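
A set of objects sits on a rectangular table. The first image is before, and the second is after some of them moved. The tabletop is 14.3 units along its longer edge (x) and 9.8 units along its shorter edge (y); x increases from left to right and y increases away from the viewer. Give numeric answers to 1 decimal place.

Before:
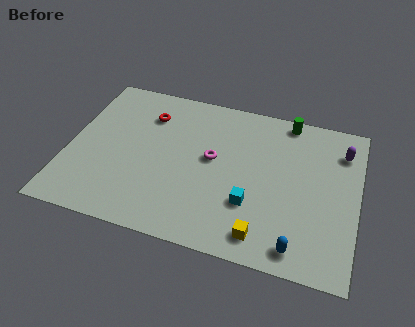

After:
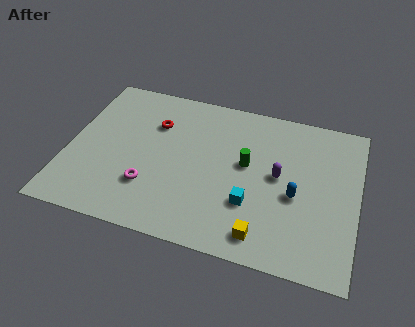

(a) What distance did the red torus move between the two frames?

0.6

The red torus was near (3.7, 7.4) before and (4.1, 6.9) after, so it travelled √(0.4² + 0.5²) ≈ 0.6 units.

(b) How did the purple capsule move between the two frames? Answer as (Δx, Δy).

(-3.0, -2.4)

The purple capsule started near (13.4, 7.6) and ended near (10.4, 5.2).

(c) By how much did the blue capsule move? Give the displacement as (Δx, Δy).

(-0.3, 3.0)

The blue capsule started near (11.6, 1.2) and ended near (11.3, 4.2).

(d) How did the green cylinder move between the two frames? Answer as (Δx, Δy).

(-1.8, -3.4)

The green cylinder started near (10.6, 8.9) and ended near (8.8, 5.5).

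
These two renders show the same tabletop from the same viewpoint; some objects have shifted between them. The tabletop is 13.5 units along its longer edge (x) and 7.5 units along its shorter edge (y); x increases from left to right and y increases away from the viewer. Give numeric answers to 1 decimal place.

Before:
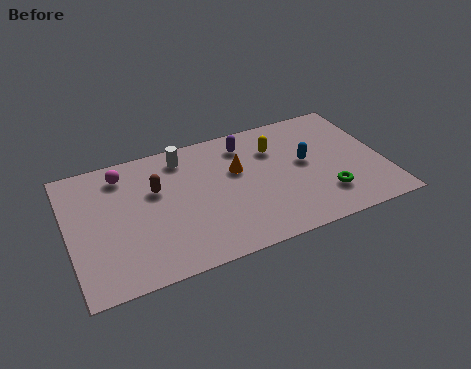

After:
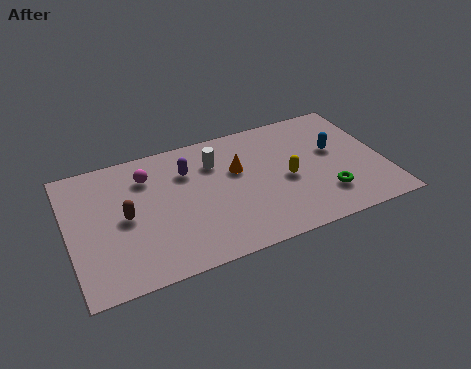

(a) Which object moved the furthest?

the purple capsule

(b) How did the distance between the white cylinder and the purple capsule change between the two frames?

-1.5

Before: roughly 2.7 units apart; after: 1.2. That's 1.5 units closer together.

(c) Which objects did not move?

the orange cone and the green torus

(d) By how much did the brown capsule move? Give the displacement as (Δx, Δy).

(-1.4, -1.1)

The brown capsule was at about (3.8, 4.8) and moved to about (2.4, 3.7).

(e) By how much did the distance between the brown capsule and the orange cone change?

+1.5

The distance was about 3.5 in the first image and 5.0 in the second, so they moved 1.5 units further apart.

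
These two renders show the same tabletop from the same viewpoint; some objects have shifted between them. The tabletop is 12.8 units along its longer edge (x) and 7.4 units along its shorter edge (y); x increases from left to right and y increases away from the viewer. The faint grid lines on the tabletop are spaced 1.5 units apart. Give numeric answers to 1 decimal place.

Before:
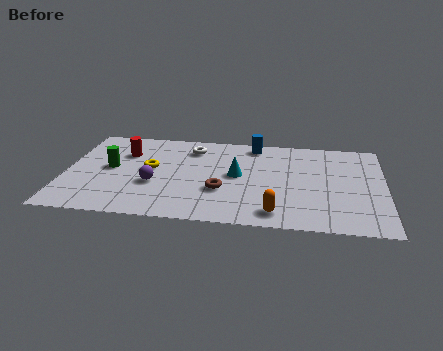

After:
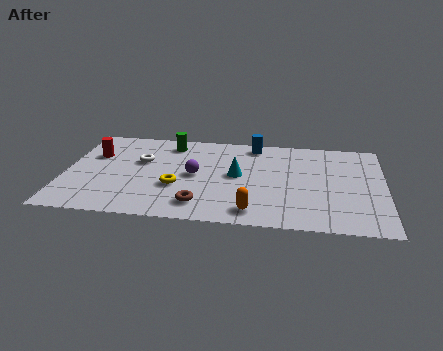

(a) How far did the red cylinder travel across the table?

1.2

From (2.3, 5.2) to (1.1, 4.9), the red cylinder covered √(1.2² + 0.3²) ≈ 1.2 units.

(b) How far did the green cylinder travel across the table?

3.3

From (1.8, 3.9) to (4.1, 6.2), the green cylinder covered √(2.3² + 2.3²) ≈ 3.3 units.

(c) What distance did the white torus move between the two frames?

2.4

The white torus was near (5.0, 5.9) before and (3.0, 4.6) after, so it travelled √(2.0² + 1.3²) ≈ 2.4 units.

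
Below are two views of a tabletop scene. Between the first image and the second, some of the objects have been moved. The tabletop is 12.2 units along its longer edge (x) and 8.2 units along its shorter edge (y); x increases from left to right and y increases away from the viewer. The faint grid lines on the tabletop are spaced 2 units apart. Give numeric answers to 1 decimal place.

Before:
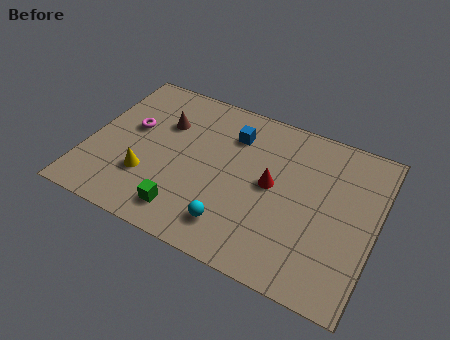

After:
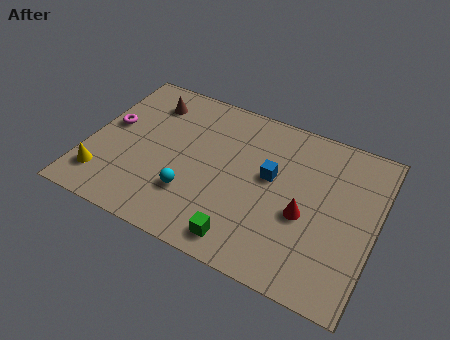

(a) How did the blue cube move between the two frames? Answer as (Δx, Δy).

(1.8, -1.5)

The blue cube was at about (5.9, 6.2) and moved to about (7.7, 4.7).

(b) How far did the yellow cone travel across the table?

2.0

The yellow cone was near (2.7, 2.5) before and (0.9, 1.7) after, so it travelled √(1.8² + 0.8²) ≈ 2.0 units.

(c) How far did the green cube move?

2.5

From (4.5, 1.4) to (7.0, 1.1), the green cube covered √(2.5² + 0.3²) ≈ 2.5 units.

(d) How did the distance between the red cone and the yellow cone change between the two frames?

+3.2

Before: roughly 5.4 units apart; after: 8.6. That's 3.2 units further apart.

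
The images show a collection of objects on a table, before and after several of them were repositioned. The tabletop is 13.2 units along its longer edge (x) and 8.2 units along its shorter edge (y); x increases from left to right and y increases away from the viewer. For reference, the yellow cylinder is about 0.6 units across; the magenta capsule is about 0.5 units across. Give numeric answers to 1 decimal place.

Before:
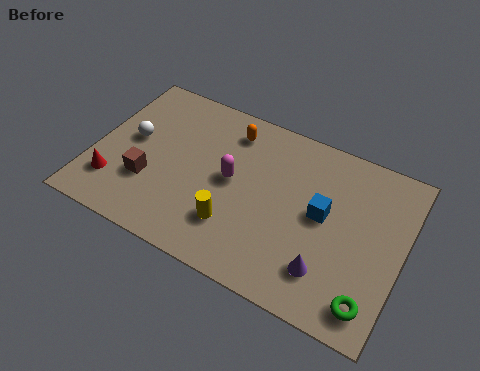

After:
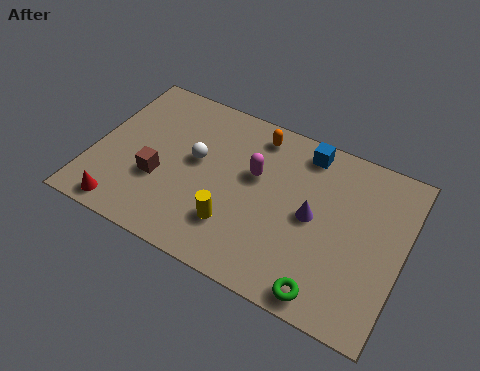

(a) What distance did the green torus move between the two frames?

1.8

The green torus moved from about (12.2, 1.3) to (10.4, 0.9), a distance of √(1.8² + 0.4²) ≈ 1.8.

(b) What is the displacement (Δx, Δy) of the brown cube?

(0.4, 0.3)

The brown cube was at about (2.5, 2.7) and moved to about (2.9, 3.0).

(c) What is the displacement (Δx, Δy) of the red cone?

(0.6, -1.1)

The red cone started near (1.1, 2.0) and ended near (1.7, 0.9).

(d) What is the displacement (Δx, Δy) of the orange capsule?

(1.1, 0.3)

From the two frames, the orange capsule sits at roughly (5.5, 6.7) before and (6.6, 7.0) after.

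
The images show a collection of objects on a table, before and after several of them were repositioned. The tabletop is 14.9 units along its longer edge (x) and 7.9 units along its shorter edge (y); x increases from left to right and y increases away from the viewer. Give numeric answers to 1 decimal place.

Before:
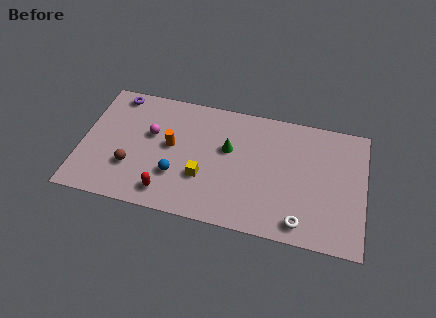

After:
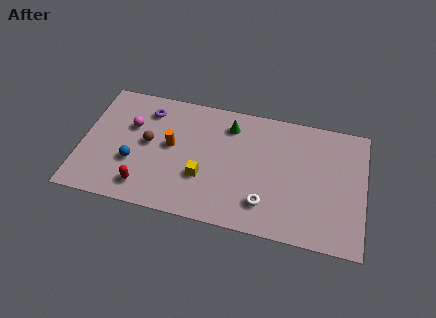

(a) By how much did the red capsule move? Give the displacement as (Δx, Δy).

(-1.2, 0.1)

The red capsule started near (4.7, 1.3) and ended near (3.5, 1.4).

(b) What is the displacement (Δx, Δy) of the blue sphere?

(-2.3, 0.3)

The blue sphere was at about (5.1, 2.5) and moved to about (2.8, 2.8).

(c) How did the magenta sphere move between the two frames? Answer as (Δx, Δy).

(-1.1, 0.3)

The magenta sphere started near (3.6, 4.8) and ended near (2.5, 5.1).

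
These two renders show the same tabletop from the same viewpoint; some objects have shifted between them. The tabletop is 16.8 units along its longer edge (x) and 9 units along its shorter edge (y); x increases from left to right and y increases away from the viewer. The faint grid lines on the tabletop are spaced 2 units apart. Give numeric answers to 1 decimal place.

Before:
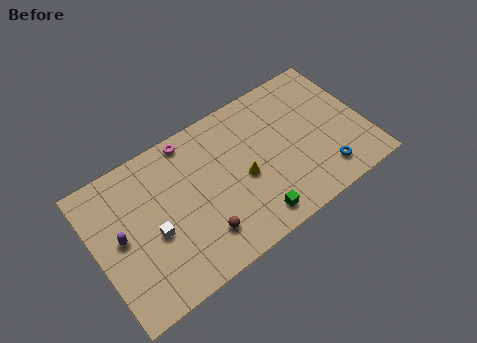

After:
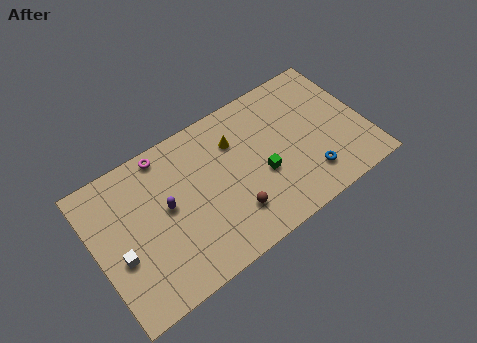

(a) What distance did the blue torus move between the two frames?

0.9

From (13.8, 1.7) to (12.9, 2.0), the blue torus covered √(0.9² + 0.3²) ≈ 0.9 units.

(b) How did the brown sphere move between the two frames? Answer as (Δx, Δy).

(2.0, 0.2)

The brown sphere started near (6.1, 2.1) and ended near (8.1, 2.3).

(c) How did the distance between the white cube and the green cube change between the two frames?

+2.6

They were about 6.3 units apart before and 8.9 after — 2.6 units further apart.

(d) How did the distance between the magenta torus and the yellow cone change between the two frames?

-0.4

The distance was about 4.9 in the first image and 4.5 in the second, so they moved 0.4 units closer together.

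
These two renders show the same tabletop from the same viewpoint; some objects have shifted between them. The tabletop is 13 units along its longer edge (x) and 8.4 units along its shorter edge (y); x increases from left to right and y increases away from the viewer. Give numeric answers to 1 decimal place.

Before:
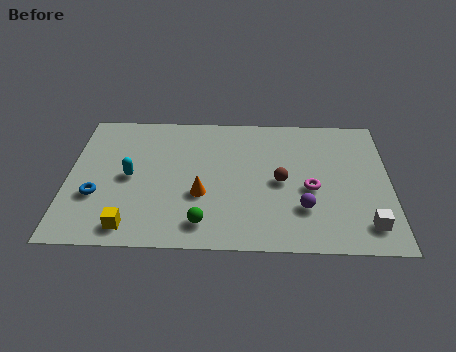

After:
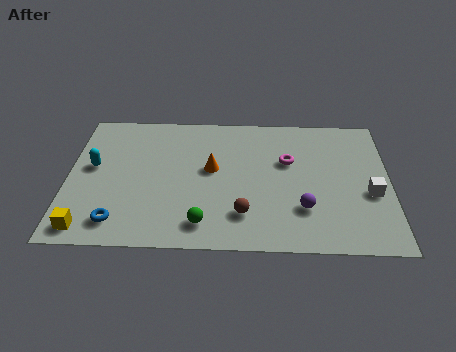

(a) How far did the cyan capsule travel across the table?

1.6

From (2.5, 4.1) to (1.0, 4.7), the cyan capsule covered √(1.5² + 0.6²) ≈ 1.6 units.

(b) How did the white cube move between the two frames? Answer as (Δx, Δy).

(0.2, 1.9)

From the two frames, the white cube sits at roughly (12.0, 1.5) before and (12.2, 3.4) after.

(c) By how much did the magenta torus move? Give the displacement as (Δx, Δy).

(-0.9, 1.7)

The magenta torus started near (9.8, 3.6) and ended near (8.9, 5.3).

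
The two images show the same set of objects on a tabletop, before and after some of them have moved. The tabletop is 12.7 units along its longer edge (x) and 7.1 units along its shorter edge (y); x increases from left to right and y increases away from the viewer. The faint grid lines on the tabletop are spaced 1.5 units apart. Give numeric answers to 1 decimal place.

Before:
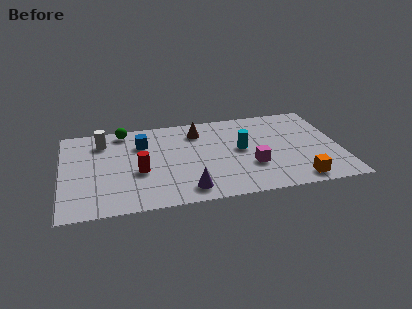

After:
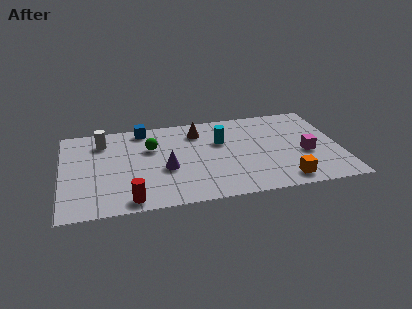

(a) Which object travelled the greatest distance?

the magenta cube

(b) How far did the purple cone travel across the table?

2.0

From (5.6, 1.1) to (4.7, 2.9), the purple cone covered √(0.9² + 1.8²) ≈ 2.0 units.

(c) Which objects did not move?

the white cylinder and the brown cone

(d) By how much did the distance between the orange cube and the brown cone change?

-0.5

The distance was about 6.4 in the first image and 5.9 in the second, so they moved 0.5 units closer together.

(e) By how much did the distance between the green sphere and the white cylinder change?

+1.2

The distance was about 1.2 in the first image and 2.4 in the second, so they moved 1.2 units further apart.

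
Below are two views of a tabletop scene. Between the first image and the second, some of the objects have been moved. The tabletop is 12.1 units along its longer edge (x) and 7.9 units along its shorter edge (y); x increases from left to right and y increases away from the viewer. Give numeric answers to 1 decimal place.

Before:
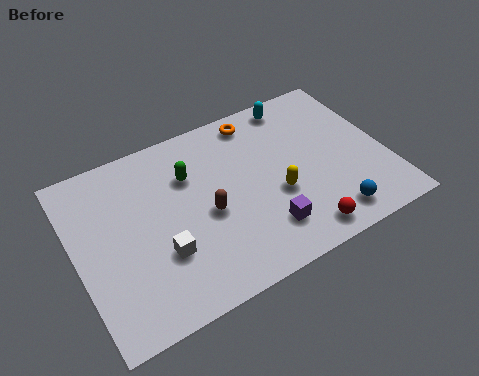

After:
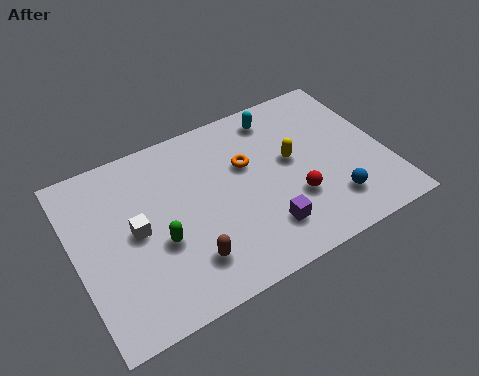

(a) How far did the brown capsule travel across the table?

2.0

From (5.0, 3.5) to (4.0, 1.8), the brown capsule covered √(1.0² + 1.7²) ≈ 2.0 units.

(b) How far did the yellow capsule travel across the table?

1.5

The yellow capsule was near (7.7, 3.1) before and (8.5, 4.4) after, so it travelled √(0.8² + 1.3²) ≈ 1.5 units.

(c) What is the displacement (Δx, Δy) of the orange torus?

(-0.7, -1.9)

From the two frames, the orange torus sits at roughly (7.5, 6.9) before and (6.8, 5.0) after.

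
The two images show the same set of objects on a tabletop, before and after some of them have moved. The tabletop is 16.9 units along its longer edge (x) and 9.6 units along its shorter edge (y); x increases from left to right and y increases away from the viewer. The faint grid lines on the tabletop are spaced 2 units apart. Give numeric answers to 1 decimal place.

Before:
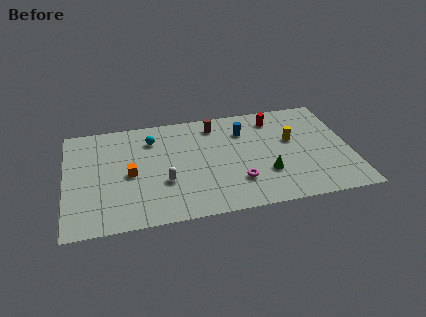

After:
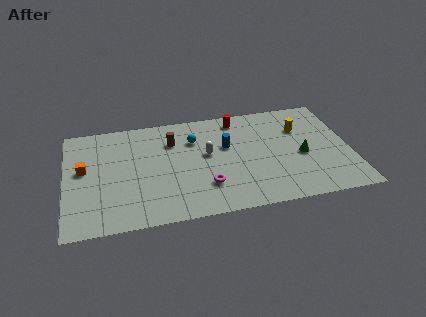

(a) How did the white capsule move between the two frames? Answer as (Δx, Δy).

(2.6, 2.0)

The white capsule was at about (5.8, 3.4) and moved to about (8.4, 5.4).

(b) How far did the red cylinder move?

2.2

From (12.6, 7.9) to (10.4, 8.3), the red cylinder covered √(2.2² + 0.4²) ≈ 2.2 units.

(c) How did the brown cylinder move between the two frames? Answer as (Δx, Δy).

(-2.6, -1.0)

From the two frames, the brown cylinder sits at roughly (9.0, 8.0) before and (6.4, 7.0) after.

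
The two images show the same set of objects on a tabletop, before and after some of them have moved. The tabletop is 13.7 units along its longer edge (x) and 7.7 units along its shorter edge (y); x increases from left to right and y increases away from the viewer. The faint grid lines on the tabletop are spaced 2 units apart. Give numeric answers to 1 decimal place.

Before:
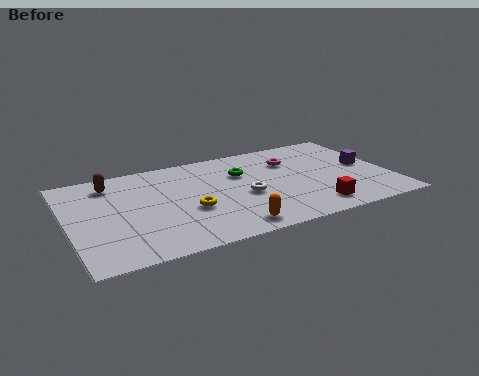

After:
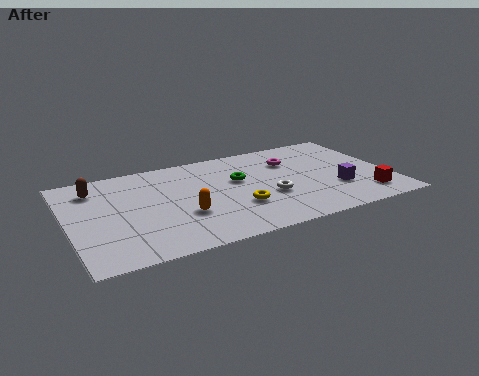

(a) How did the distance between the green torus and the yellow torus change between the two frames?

-1.1

They were about 3.3 units apart before and 2.2 after — 1.1 units closer together.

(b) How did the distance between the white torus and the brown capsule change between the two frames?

+1.6

They were about 6.2 units apart before and 7.8 after — 1.6 units further apart.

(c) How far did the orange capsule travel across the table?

2.5

The orange capsule was near (6.5, 1.0) before and (4.7, 2.7) after, so it travelled √(1.8² + 1.7²) ≈ 2.5 units.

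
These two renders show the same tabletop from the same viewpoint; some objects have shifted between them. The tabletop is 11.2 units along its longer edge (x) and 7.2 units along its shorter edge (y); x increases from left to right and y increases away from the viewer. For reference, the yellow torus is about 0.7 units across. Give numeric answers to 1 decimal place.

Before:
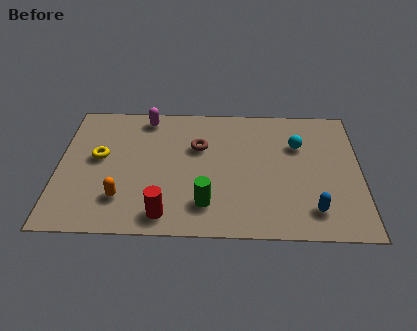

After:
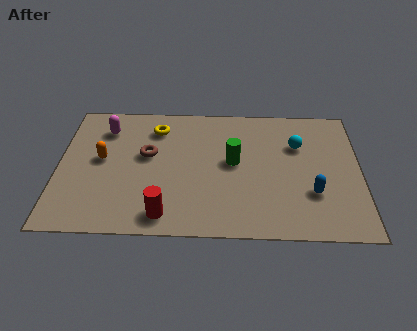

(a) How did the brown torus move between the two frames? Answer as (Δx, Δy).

(-1.9, -0.5)

The brown torus started near (5.2, 4.7) and ended near (3.3, 4.2).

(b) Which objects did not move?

the red cylinder and the cyan sphere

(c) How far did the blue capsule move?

0.9

The blue capsule was near (9.4, 1.4) before and (9.4, 2.3) after, so it travelled √(0.0² + 0.9²) ≈ 0.9 units.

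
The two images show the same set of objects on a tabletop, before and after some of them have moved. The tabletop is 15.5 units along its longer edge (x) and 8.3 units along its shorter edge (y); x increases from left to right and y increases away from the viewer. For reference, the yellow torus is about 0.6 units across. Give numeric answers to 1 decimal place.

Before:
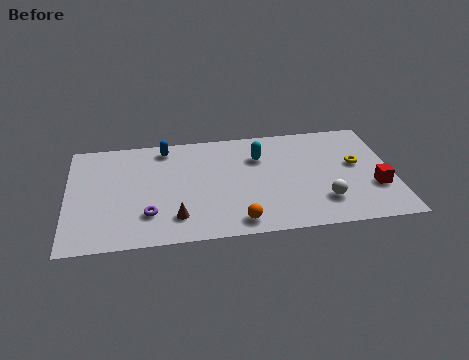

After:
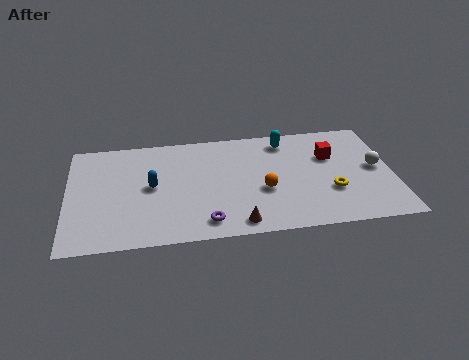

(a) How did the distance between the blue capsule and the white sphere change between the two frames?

+1.7

Before: roughly 9.0 units apart; after: 10.7. That's 1.7 units further apart.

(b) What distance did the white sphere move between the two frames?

3.4

The white sphere moved from about (12.1, 2.1) to (14.7, 4.3), a distance of √(2.6² + 2.2²) ≈ 3.4.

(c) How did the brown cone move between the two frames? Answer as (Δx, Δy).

(2.9, -0.8)

The brown cone started near (5.1, 1.8) and ended near (8.0, 1.0).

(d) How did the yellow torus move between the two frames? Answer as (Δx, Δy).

(-1.3, -1.9)

From the two frames, the yellow torus sits at roughly (13.8, 4.7) before and (12.5, 2.8) after.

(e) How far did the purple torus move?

2.8

The purple torus was near (3.8, 2.2) before and (6.5, 1.3) after, so it travelled √(2.7² + 0.9²) ≈ 2.8 units.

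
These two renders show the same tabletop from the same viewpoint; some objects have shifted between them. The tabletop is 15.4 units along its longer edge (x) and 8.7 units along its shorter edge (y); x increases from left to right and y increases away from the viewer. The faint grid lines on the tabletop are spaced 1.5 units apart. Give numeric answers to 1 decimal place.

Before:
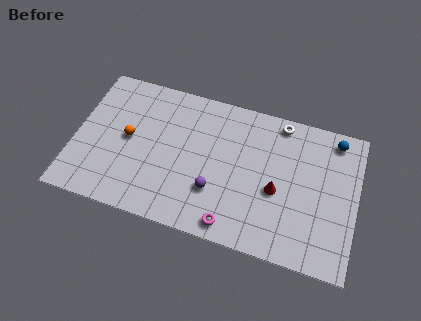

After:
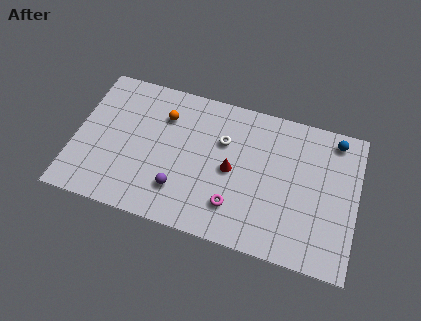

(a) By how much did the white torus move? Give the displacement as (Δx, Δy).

(-3.0, -2.0)

The white torus was at about (11.0, 7.8) and moved to about (8.0, 5.8).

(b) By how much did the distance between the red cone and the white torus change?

-2.4

Before: roughly 4.1 units apart; after: 1.7. That's 2.4 units closer together.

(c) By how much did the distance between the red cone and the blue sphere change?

+1.5

They were about 4.9 units apart before and 6.4 after — 1.5 units further apart.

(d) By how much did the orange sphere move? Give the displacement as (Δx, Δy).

(1.8, 1.9)

The orange sphere started near (2.9, 4.5) and ended near (4.7, 6.4).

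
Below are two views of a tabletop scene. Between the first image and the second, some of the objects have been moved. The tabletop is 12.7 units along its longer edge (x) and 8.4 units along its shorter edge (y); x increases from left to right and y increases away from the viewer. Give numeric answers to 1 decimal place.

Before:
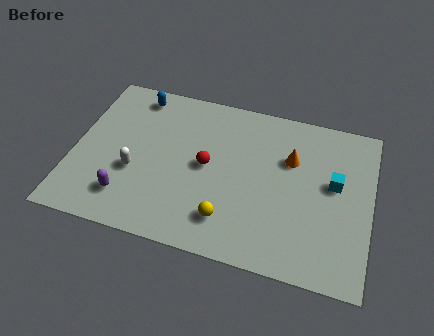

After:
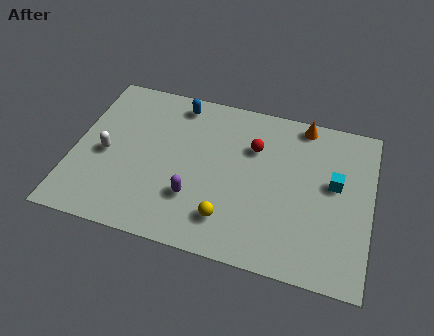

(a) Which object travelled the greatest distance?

the purple capsule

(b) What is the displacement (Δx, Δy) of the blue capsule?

(1.8, 0.0)

The blue capsule was at about (2.4, 7.3) and moved to about (4.2, 7.3).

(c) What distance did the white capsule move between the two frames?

1.4

The white capsule moved from about (2.7, 3.2) to (1.4, 3.8), a distance of √(1.3² + 0.6²) ≈ 1.4.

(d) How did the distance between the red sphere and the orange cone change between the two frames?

-1.0

The distance was about 3.7 in the first image and 2.7 in the second, so they moved 1.0 units closer together.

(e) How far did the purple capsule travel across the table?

2.9

From (2.5, 1.8) to (5.3, 2.5), the purple capsule covered √(2.8² + 0.7²) ≈ 2.9 units.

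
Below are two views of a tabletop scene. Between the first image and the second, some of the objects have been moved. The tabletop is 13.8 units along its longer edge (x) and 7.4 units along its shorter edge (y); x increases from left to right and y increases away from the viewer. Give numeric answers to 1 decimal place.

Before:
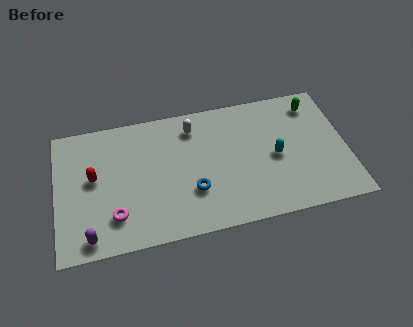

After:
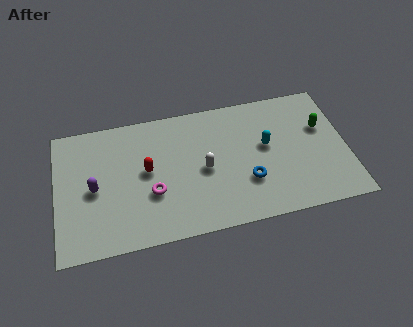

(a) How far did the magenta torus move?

2.0

The magenta torus was near (2.7, 1.8) before and (4.5, 2.7) after, so it travelled √(1.8² + 0.9²) ≈ 2.0 units.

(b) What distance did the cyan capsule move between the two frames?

0.8

The cyan capsule moved from about (10.4, 3.5) to (10.0, 4.2), a distance of √(0.4² + 0.7²) ≈ 0.8.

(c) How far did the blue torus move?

2.6

The blue torus was near (6.4, 2.4) before and (9.0, 2.4) after, so it travelled √(2.6² + 0.0²) ≈ 2.6 units.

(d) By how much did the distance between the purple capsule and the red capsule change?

-0.7

Before: roughly 3.2 units apart; after: 2.5. That's 0.7 units closer together.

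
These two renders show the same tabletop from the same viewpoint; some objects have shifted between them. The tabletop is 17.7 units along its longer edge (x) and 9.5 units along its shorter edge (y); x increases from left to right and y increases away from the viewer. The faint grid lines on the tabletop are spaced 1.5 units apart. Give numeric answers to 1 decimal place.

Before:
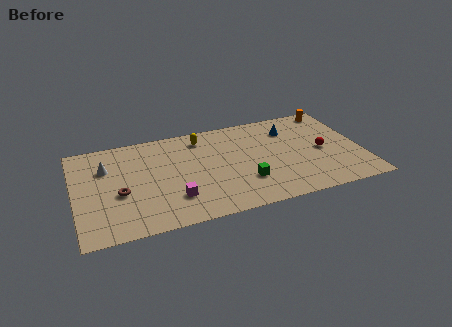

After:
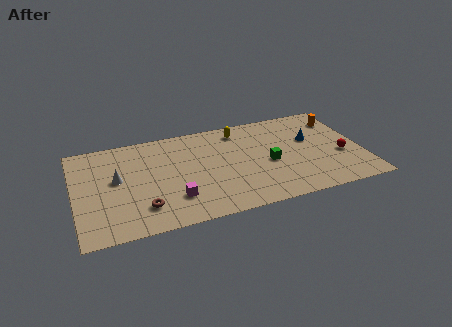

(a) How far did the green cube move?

2.1

From (10.3, 2.8) to (11.9, 4.2), the green cube covered √(1.6² + 1.4²) ≈ 2.1 units.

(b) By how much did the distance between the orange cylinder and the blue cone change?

-0.6

They were about 3.2 units apart before and 2.6 after — 0.6 units closer together.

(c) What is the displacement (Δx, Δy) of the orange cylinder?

(0.3, -1.1)

The orange cylinder started near (16.4, 8.5) and ended near (16.7, 7.4).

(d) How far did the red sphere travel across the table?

1.4

From (15.3, 4.5) to (16.4, 3.7), the red sphere covered √(1.1² + 0.8²) ≈ 1.4 units.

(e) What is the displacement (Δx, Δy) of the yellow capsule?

(2.4, 0.1)

The yellow capsule started near (8.0, 7.9) and ended near (10.4, 8.0).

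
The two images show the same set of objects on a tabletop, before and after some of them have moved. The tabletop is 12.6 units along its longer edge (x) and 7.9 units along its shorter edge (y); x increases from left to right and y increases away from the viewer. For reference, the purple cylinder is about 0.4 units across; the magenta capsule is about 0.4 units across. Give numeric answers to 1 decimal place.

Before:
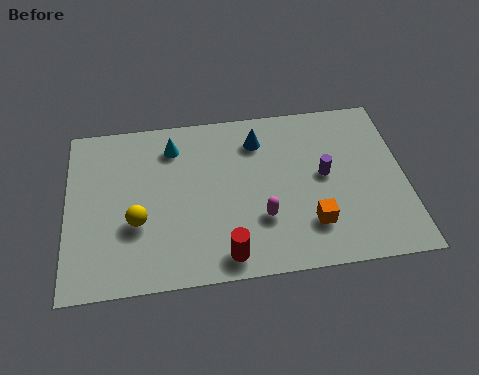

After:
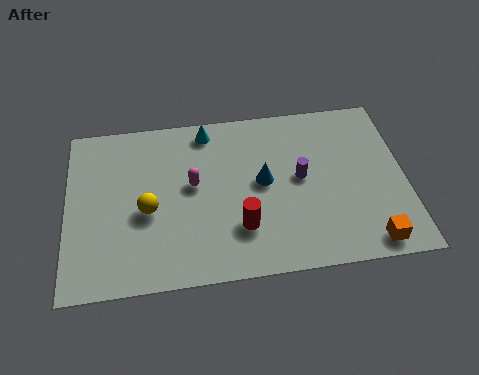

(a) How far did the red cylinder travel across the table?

1.3

The red cylinder was near (5.8, 1.0) before and (6.4, 2.2) after, so it travelled √(0.6² + 1.2²) ≈ 1.3 units.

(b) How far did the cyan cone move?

1.4

From (4.0, 6.3) to (5.3, 6.9), the cyan cone covered √(1.3² + 0.6²) ≈ 1.4 units.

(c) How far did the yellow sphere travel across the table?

0.6

The yellow sphere was near (2.6, 2.9) before and (3.0, 3.4) after, so it travelled √(0.4² + 0.5²) ≈ 0.6 units.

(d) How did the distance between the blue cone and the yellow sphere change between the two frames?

-1.3

They were about 5.7 units apart before and 4.4 after — 1.3 units closer together.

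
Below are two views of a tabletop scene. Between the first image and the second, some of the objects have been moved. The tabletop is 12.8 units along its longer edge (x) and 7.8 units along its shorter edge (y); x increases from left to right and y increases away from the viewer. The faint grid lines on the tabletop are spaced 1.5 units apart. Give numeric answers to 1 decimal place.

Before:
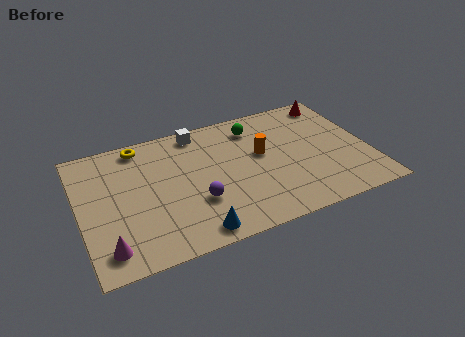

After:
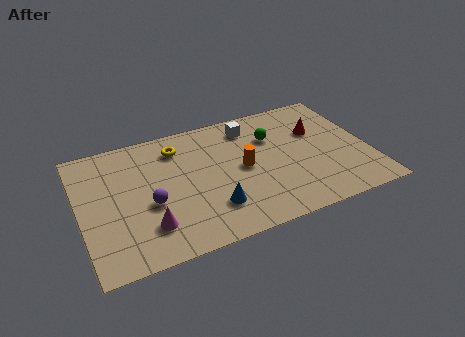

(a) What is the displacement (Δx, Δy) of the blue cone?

(0.9, 1.1)

From the two frames, the blue cone sits at roughly (4.7, 0.9) before and (5.6, 2.0) after.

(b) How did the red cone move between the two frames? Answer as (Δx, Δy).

(-1.0, -1.7)

From the two frames, the red cone sits at roughly (11.7, 6.8) before and (10.7, 5.1) after.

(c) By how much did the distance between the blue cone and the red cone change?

-3.2

Before: roughly 9.2 units apart; after: 6.0. That's 3.2 units closer together.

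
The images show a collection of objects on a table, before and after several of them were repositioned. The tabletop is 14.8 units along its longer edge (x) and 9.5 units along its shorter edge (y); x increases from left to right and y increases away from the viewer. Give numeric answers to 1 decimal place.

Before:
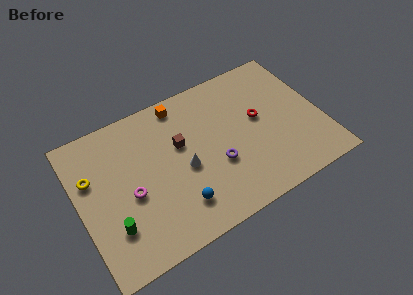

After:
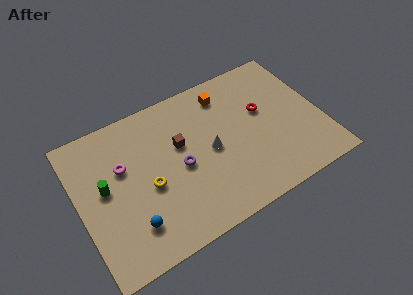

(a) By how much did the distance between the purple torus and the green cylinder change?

-2.0

Before: roughly 6.6 units apart; after: 4.6. That's 2.0 units closer together.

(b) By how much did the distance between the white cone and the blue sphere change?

+3.5

They were about 2.2 units apart before and 5.7 after — 3.5 units further apart.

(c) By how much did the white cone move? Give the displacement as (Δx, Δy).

(1.7, 0.4)

The white cone started near (6.3, 4.2) and ended near (8.0, 4.6).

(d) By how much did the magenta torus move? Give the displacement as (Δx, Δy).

(-0.2, 1.9)

The magenta torus started near (3.0, 4.1) and ended near (2.8, 6.0).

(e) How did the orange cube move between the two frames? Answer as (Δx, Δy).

(2.7, -0.6)

From the two frames, the orange cube sits at roughly (6.7, 8.4) before and (9.4, 7.8) after.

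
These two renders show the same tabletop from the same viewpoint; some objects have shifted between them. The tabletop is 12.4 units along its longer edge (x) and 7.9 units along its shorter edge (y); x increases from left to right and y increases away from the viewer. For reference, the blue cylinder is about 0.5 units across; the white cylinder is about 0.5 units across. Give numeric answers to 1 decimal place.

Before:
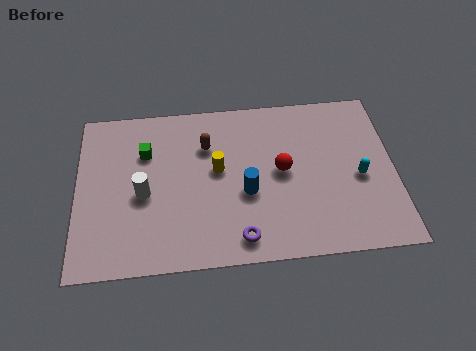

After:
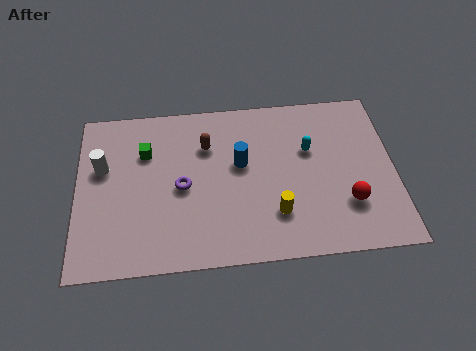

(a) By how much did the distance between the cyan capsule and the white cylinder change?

-0.3

Before: roughly 8.4 units apart; after: 8.1. That's 0.3 units closer together.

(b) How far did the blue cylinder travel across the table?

1.4

From (6.6, 3.2) to (6.4, 4.6), the blue cylinder covered √(0.2² + 1.4²) ≈ 1.4 units.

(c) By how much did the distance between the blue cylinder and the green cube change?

-0.7

They were about 4.5 units apart before and 3.8 after — 0.7 units closer together.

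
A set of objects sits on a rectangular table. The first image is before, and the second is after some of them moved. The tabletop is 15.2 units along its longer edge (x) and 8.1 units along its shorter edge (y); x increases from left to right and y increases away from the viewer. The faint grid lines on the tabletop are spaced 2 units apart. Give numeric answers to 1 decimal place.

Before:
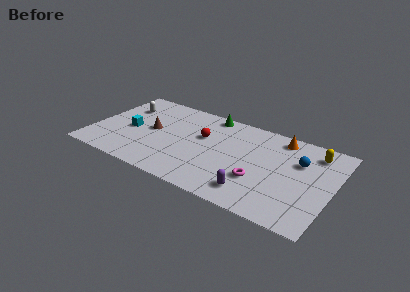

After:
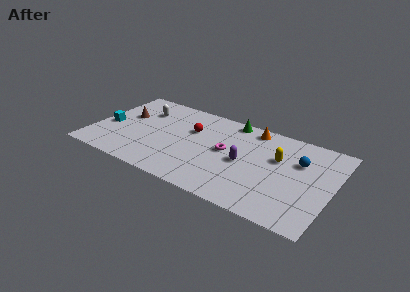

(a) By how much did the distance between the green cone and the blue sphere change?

-1.3

The distance was about 6.3 in the first image and 5.0 in the second, so they moved 1.3 units closer together.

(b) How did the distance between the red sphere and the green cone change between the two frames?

+0.7

The distance was about 2.3 in the first image and 3.0 in the second, so they moved 0.7 units further apart.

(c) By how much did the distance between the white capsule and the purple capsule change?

-2.8

They were about 10.0 units apart before and 7.2 after — 2.8 units closer together.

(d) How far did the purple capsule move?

2.5

The purple capsule was near (10.6, 1.5) before and (9.7, 3.8) after, so it travelled √(0.9² + 2.3²) ≈ 2.5 units.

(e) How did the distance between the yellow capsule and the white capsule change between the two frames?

-3.3

Before: roughly 12.2 units apart; after: 8.9. That's 3.3 units closer together.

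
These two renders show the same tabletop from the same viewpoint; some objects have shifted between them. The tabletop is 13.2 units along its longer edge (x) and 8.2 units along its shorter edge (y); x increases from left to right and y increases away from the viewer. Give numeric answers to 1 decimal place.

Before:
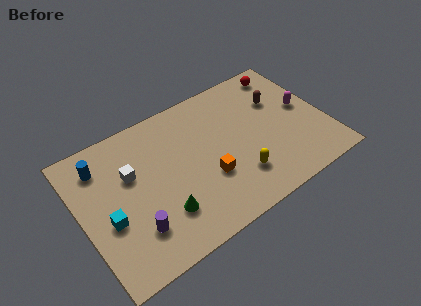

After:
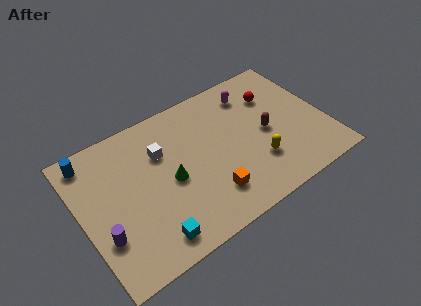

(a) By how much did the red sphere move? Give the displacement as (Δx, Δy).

(-0.9, -1.2)

The red sphere started near (11.7, 7.1) and ended near (10.8, 5.9).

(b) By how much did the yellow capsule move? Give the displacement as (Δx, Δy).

(1.1, 0.3)

The yellow capsule was at about (8.1, 2.1) and moved to about (9.2, 2.4).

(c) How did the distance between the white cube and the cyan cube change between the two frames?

+2.2

They were about 2.4 units apart before and 4.6 after — 2.2 units further apart.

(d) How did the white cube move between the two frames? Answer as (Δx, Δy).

(1.7, 0.4)

From the two frames, the white cube sits at roughly (2.8, 5.2) before and (4.5, 5.6) after.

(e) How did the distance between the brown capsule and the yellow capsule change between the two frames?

-2.8

They were about 4.5 units apart before and 1.7 after — 2.8 units closer together.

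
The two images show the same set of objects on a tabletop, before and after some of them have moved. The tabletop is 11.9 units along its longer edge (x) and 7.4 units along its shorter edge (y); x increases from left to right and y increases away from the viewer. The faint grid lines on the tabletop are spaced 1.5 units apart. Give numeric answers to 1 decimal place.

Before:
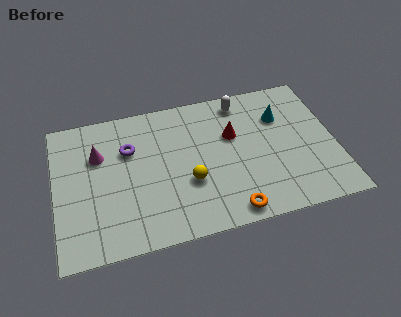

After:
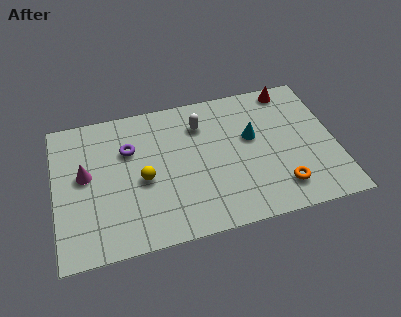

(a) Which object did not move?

the purple torus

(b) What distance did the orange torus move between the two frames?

2.3

The orange torus was near (7.2, 0.8) before and (9.4, 1.5) after, so it travelled √(2.2² + 0.7²) ≈ 2.3 units.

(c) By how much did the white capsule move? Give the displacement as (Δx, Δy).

(-1.8, -0.8)

The white capsule was at about (8.1, 6.4) and moved to about (6.3, 5.6).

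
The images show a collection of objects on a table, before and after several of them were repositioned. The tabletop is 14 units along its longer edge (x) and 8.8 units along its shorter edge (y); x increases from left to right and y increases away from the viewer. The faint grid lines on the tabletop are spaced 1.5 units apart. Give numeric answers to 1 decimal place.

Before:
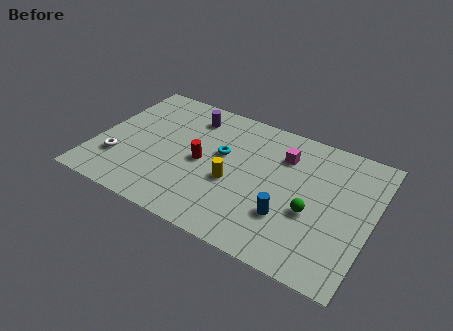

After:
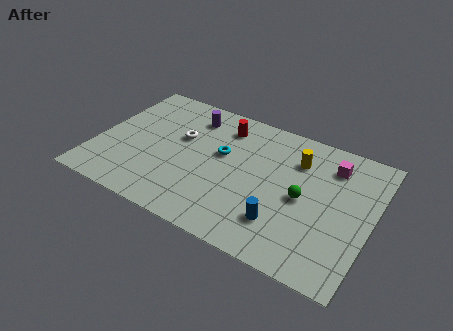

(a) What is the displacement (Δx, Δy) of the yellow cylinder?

(2.9, 2.9)

The yellow cylinder was at about (7.1, 3.6) and moved to about (10.0, 6.5).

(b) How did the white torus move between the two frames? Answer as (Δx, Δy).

(2.8, 2.9)

The white torus was at about (1.3, 2.5) and moved to about (4.1, 5.4).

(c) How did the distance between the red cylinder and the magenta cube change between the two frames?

+1.1

They were about 4.5 units apart before and 5.6 after — 1.1 units further apart.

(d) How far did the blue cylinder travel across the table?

0.5

The blue cylinder was near (10.0, 2.7) before and (9.8, 2.2) after, so it travelled √(0.2² + 0.5²) ≈ 0.5 units.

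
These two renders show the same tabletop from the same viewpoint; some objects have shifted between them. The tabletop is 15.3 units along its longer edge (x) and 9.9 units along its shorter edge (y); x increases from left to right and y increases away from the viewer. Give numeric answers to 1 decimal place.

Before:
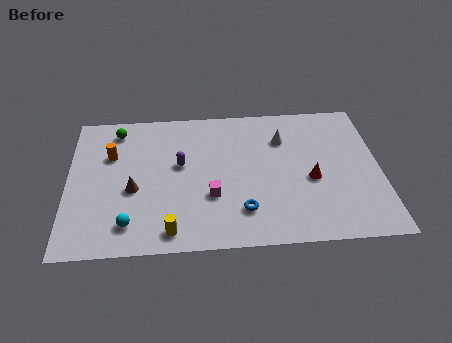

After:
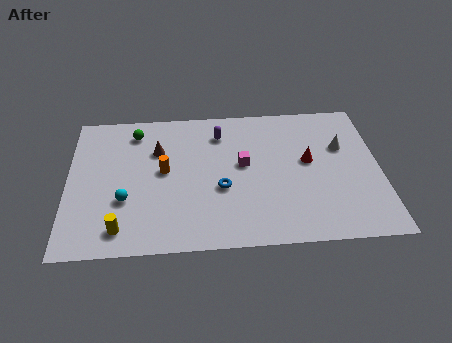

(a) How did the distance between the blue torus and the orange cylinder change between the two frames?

-4.6

Before: roughly 7.7 units apart; after: 3.1. That's 4.6 units closer together.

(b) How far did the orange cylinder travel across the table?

2.9

The orange cylinder was near (2.1, 6.6) before and (4.7, 5.3) after, so it travelled √(2.6² + 1.3²) ≈ 2.9 units.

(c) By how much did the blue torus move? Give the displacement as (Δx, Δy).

(-1.0, 1.6)

The blue torus was at about (8.5, 2.3) and moved to about (7.5, 3.9).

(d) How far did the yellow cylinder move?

2.4

The yellow cylinder was near (5.0, 1.2) before and (2.6, 1.5) after, so it travelled √(2.4² + 0.3²) ≈ 2.4 units.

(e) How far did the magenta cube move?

2.6

The magenta cube was near (7.0, 3.4) before and (8.6, 5.5) after, so it travelled √(1.6² + 2.1²) ≈ 2.6 units.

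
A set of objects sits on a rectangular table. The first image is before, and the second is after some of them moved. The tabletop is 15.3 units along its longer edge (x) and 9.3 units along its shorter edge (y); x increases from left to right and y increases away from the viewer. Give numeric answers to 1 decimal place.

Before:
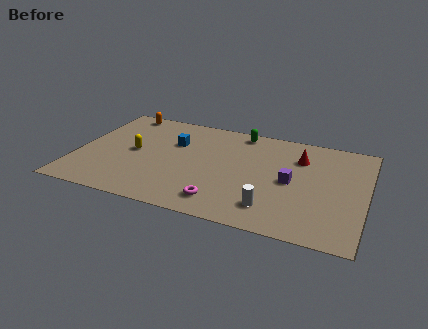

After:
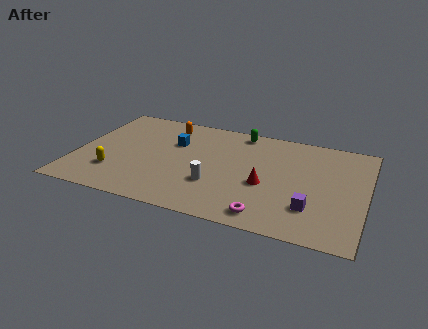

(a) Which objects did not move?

the green capsule and the blue cube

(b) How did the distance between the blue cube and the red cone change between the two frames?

-1.1

They were about 6.7 units apart before and 5.6 after — 1.1 units closer together.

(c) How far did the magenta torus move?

2.4

From (8.0, 1.6) to (10.4, 1.2), the magenta torus covered √(2.4² + 0.4²) ≈ 2.4 units.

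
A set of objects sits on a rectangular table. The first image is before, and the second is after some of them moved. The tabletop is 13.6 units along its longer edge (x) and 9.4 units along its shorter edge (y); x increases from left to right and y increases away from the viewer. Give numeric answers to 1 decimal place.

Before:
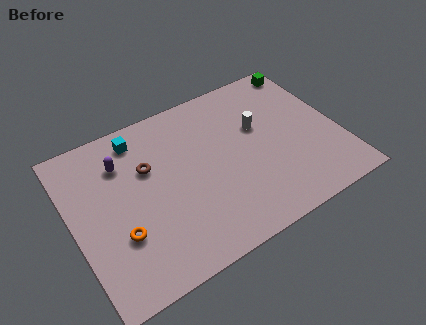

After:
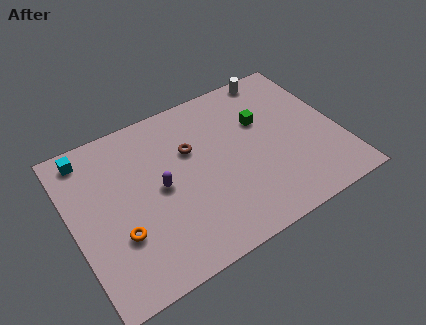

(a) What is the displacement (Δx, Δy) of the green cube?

(-2.8, -2.3)

The green cube started near (12.7, 8.4) and ended near (9.9, 6.1).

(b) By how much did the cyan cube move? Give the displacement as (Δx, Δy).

(-2.6, 0.2)

From the two frames, the cyan cube sits at roughly (3.8, 8.0) before and (1.2, 8.2) after.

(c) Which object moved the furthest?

the green cube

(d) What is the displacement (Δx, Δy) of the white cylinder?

(1.4, 2.8)

The white cylinder started near (9.7, 5.8) and ended near (11.1, 8.6).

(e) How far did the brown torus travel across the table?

2.2

From (4.0, 6.1) to (6.2, 6.1), the brown torus covered √(2.2² + 0.0²) ≈ 2.2 units.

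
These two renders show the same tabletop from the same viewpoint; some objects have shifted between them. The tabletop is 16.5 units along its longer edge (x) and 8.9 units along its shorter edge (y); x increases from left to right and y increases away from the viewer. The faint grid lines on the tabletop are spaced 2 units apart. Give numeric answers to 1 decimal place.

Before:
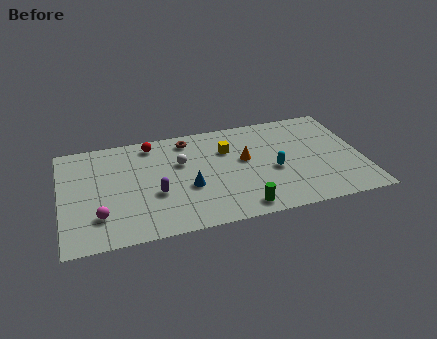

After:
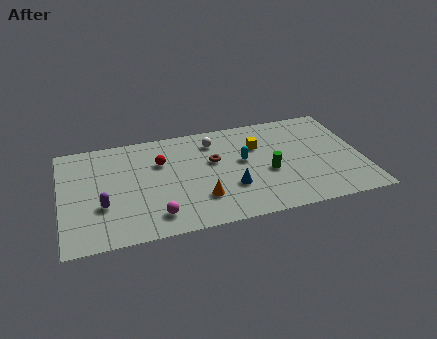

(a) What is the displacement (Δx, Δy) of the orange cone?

(-2.6, -2.7)

From the two frames, the orange cone sits at roughly (10.1, 5.1) before and (7.5, 2.4) after.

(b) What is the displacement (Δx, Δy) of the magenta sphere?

(3.0, -0.7)

The magenta sphere was at about (2.0, 2.3) and moved to about (5.0, 1.6).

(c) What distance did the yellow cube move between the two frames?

1.7

From (9.2, 6.2) to (10.9, 6.1), the yellow cube covered √(1.7² + 0.1²) ≈ 1.7 units.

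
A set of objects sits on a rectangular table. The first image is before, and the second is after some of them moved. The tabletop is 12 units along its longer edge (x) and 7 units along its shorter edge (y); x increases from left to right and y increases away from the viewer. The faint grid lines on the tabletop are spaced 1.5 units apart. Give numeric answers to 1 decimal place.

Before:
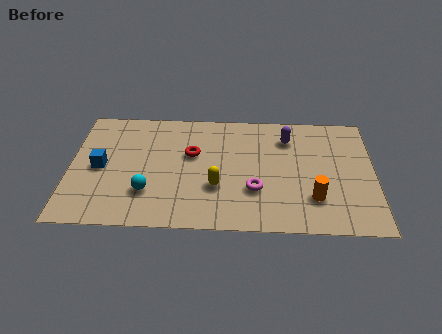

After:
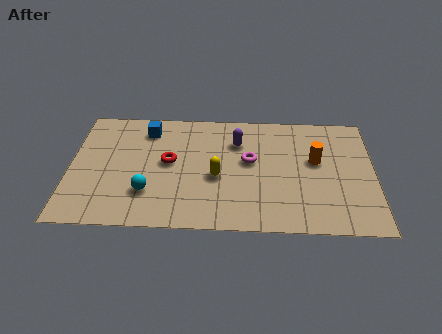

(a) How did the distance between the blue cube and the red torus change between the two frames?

-1.6

They were about 3.7 units apart before and 2.1 after — 1.6 units closer together.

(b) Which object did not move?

the cyan sphere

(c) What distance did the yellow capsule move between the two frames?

0.6

The yellow capsule moved from about (5.8, 2.4) to (5.8, 3.0), a distance of √(0.0² + 0.6²) ≈ 0.6.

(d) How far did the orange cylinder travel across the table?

2.2

From (9.6, 1.9) to (9.7, 4.1), the orange cylinder covered √(0.1² + 2.2²) ≈ 2.2 units.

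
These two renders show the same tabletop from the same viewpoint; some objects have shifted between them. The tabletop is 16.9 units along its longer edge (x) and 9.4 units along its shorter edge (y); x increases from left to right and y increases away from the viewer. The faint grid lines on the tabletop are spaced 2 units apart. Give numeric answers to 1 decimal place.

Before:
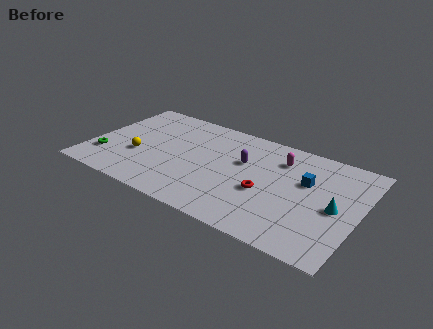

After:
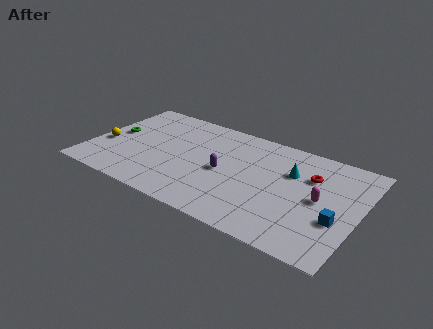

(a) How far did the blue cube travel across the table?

3.3

The blue cube was near (13.5, 5.9) before and (15.7, 3.4) after, so it travelled √(2.2² + 2.5²) ≈ 3.3 units.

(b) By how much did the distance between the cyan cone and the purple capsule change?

-1.8

Before: roughly 6.2 units apart; after: 4.4. That's 1.8 units closer together.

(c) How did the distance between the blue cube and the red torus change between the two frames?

+0.6

They were about 3.1 units apart before and 3.7 after — 0.6 units further apart.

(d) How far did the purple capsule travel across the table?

1.8

From (9.5, 5.9) to (8.5, 4.4), the purple capsule covered √(1.0² + 1.5²) ≈ 1.8 units.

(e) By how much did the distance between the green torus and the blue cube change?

+1.6

The distance was about 12.9 in the first image and 14.5 in the second, so they moved 1.6 units further apart.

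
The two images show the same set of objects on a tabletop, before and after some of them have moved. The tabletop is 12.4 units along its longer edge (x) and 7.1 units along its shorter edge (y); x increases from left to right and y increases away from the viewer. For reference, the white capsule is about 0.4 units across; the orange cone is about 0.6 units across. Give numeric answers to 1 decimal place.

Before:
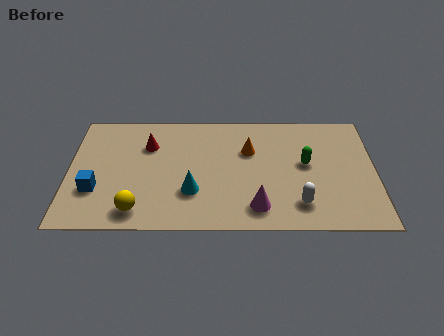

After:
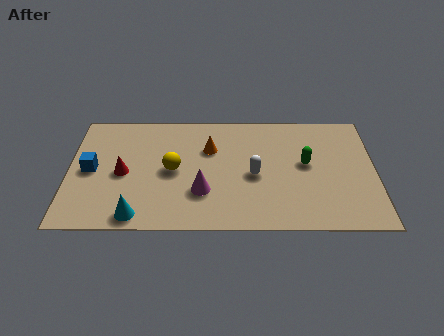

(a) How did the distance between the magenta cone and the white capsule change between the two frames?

+0.6

Before: roughly 1.7 units apart; after: 2.3. That's 0.6 units further apart.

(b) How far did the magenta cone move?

2.4

The magenta cone was near (7.6, 1.3) before and (5.4, 2.2) after, so it travelled √(2.2² + 0.9²) ≈ 2.4 units.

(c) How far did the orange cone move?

1.6

The orange cone was near (7.3, 4.7) before and (5.7, 4.8) after, so it travelled √(1.6² + 0.1²) ≈ 1.6 units.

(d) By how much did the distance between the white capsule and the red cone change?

-1.7

Before: roughly 7.0 units apart; after: 5.3. That's 1.7 units closer together.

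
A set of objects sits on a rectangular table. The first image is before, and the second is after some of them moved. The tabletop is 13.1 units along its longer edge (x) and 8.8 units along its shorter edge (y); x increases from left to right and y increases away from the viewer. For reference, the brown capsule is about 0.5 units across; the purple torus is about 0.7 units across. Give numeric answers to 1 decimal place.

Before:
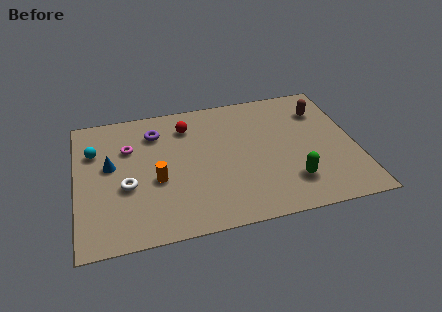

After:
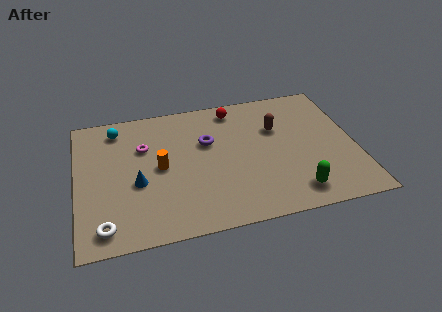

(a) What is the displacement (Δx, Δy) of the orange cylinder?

(0.2, 0.8)

The orange cylinder was at about (3.7, 3.6) and moved to about (3.9, 4.4).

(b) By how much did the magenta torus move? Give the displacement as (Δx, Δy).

(0.7, -0.1)

From the two frames, the magenta torus sits at roughly (2.5, 6.0) before and (3.2, 5.9) after.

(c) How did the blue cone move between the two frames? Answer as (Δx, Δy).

(1.2, -1.4)

From the two frames, the blue cone sits at roughly (1.6, 5.0) before and (2.8, 3.6) after.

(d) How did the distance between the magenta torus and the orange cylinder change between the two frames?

-1.0

The distance was about 2.7 in the first image and 1.7 in the second, so they moved 1.0 units closer together.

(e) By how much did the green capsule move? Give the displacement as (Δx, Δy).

(0.1, -0.7)

The green capsule was at about (9.9, 2.1) and moved to about (10.0, 1.4).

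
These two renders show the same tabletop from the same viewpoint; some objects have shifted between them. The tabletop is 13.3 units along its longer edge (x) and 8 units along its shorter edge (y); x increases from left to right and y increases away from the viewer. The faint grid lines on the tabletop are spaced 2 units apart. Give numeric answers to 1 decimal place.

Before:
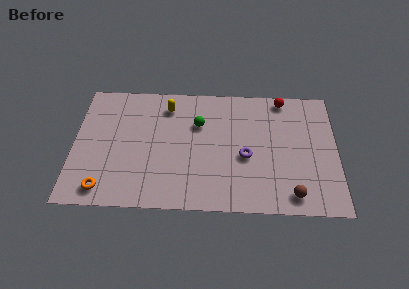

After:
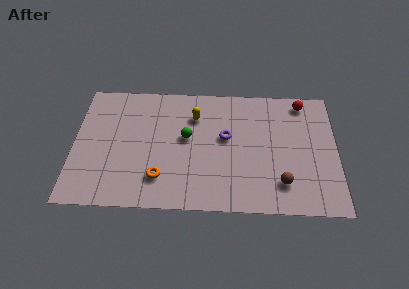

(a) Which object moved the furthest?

the orange torus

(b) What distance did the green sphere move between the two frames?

1.1

The green sphere moved from about (6.3, 5.4) to (5.7, 4.5), a distance of √(0.6² + 0.9²) ≈ 1.1.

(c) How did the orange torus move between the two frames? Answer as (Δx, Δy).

(2.8, 0.8)

The orange torus was at about (1.6, 1.1) and moved to about (4.4, 1.9).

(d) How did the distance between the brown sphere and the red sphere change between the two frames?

-0.8

Before: roughly 6.1 units apart; after: 5.3. That's 0.8 units closer together.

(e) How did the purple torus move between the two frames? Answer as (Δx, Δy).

(-1.0, 1.2)

The purple torus started near (8.7, 3.4) and ended near (7.7, 4.6).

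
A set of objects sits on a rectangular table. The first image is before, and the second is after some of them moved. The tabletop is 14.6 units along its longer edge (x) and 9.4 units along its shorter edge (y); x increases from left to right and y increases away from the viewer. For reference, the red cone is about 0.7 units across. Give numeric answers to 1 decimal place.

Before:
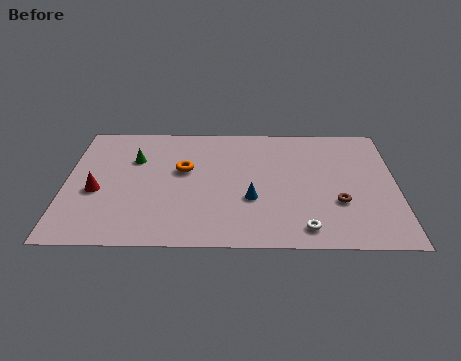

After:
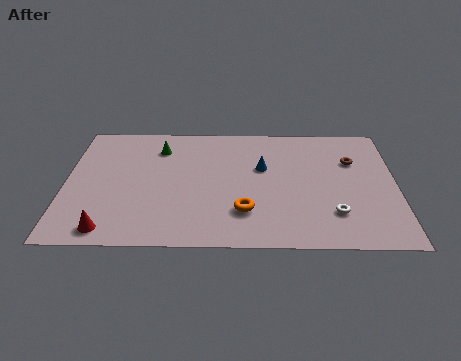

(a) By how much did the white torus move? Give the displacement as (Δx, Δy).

(1.3, 1.1)

The white torus was at about (10.5, 1.3) and moved to about (11.8, 2.4).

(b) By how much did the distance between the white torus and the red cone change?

+0.4

Before: roughly 9.5 units apart; after: 9.9. That's 0.4 units further apart.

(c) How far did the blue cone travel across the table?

2.5

The blue cone was near (8.2, 3.4) before and (8.7, 5.8) after, so it travelled √(0.5² + 2.4²) ≈ 2.5 units.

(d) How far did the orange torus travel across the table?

4.1

From (5.2, 5.6) to (7.9, 2.5), the orange torus covered √(2.7² + 3.1²) ≈ 4.1 units.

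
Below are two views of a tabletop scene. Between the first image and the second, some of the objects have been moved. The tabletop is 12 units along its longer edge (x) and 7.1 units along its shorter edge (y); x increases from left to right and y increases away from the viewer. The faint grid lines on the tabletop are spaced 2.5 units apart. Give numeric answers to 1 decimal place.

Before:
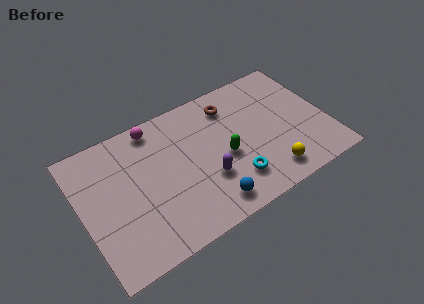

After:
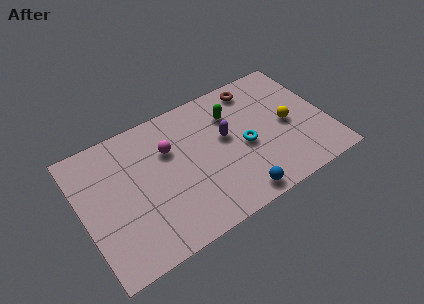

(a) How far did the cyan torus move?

1.7

From (7.1, 1.7) to (7.9, 3.2), the cyan torus covered √(0.8² + 1.5²) ≈ 1.7 units.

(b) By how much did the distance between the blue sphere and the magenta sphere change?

-0.7

They were about 5.5 units apart before and 4.8 after — 0.7 units closer together.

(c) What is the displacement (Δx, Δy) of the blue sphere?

(1.3, -0.3)

The blue sphere was at about (5.8, 1.1) and moved to about (7.1, 0.8).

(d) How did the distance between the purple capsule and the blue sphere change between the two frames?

+2.0

The distance was about 1.3 in the first image and 3.3 in the second, so they moved 2.0 units further apart.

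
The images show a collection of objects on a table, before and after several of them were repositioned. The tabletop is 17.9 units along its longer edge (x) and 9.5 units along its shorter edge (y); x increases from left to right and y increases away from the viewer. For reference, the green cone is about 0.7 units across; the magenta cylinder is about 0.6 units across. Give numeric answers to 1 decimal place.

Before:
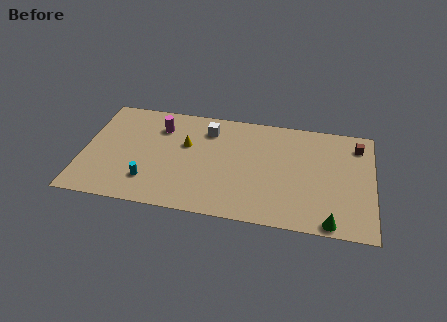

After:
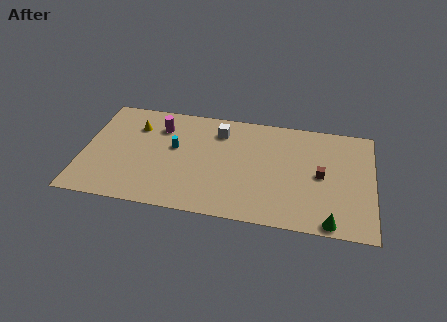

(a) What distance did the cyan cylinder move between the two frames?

3.5

The cyan cylinder moved from about (4.2, 2.3) to (5.6, 5.5), a distance of √(1.4² + 3.2²) ≈ 3.5.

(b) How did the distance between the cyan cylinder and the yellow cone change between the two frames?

-1.3

Before: roughly 4.2 units apart; after: 2.9. That's 1.3 units closer together.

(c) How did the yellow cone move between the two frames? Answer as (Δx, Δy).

(-3.2, 1.1)

From the two frames, the yellow cone sits at roughly (6.3, 5.9) before and (3.1, 7.0) after.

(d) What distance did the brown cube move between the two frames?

3.7

From (16.9, 7.7) to (14.7, 4.7), the brown cube covered √(2.2² + 3.0²) ≈ 3.7 units.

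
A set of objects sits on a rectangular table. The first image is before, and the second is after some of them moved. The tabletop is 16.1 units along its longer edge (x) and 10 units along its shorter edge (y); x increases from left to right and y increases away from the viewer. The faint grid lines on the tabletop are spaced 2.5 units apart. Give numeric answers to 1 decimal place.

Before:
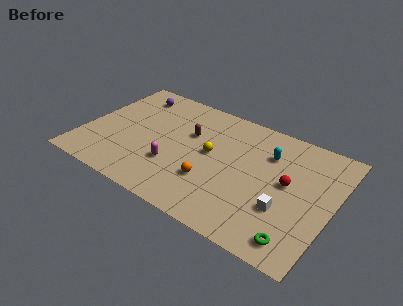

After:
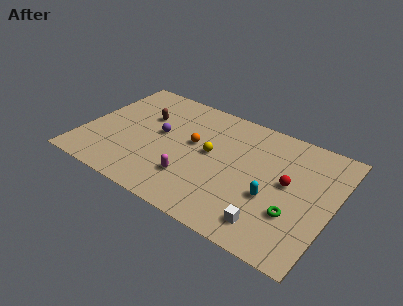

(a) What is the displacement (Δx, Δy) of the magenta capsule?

(1.3, -0.5)

The magenta capsule started near (6.1, 3.2) and ended near (7.4, 2.7).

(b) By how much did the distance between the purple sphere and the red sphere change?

-2.8

They were about 11.2 units apart before and 8.4 after — 2.8 units closer together.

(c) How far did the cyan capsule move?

3.5

The cyan capsule moved from about (11.7, 7.2) to (12.4, 3.8), a distance of √(0.7² + 3.4²) ≈ 3.5.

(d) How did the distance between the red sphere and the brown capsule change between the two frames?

+3.0

The distance was about 6.7 in the first image and 9.7 in the second, so they moved 3.0 units further apart.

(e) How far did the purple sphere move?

3.7

The purple sphere was near (2.4, 8.3) before and (4.8, 5.5) after, so it travelled √(2.4² + 2.8²) ≈ 3.7 units.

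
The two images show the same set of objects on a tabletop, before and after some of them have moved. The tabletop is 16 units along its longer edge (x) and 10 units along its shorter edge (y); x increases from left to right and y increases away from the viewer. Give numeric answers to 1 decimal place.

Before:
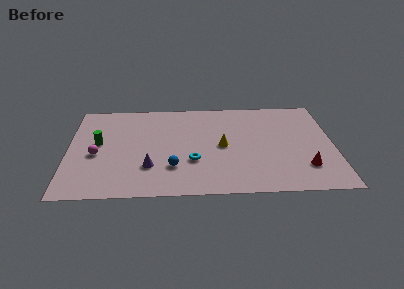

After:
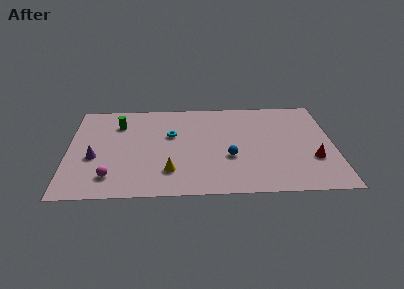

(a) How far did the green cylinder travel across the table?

2.3

From (1.8, 5.5) to (3.0, 7.5), the green cylinder covered √(1.2² + 2.0²) ≈ 2.3 units.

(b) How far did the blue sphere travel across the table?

3.5

The blue sphere was near (6.3, 2.8) before and (9.7, 3.7) after, so it travelled √(3.4² + 0.9²) ≈ 3.5 units.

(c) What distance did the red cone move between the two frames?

0.9

The red cone moved from about (14.2, 2.5) to (14.7, 3.3), a distance of √(0.5² + 0.8²) ≈ 0.9.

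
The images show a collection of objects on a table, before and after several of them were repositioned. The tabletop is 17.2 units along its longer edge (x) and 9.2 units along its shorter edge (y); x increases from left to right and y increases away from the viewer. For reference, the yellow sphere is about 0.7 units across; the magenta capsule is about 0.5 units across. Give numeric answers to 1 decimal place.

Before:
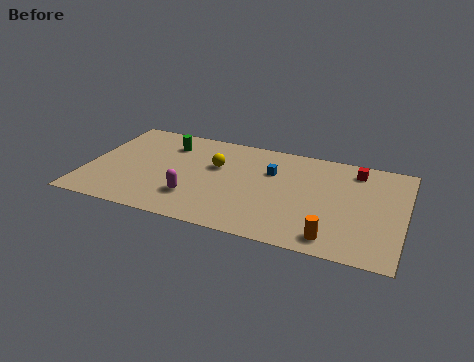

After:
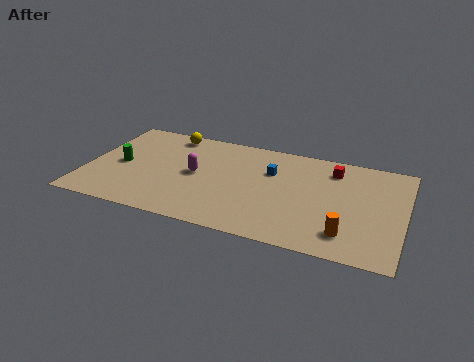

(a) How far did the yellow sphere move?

3.6

The yellow sphere was near (6.9, 5.8) before and (4.1, 8.1) after, so it travelled √(2.8² + 2.3²) ≈ 3.6 units.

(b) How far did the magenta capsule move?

2.2

From (6.0, 2.5) to (5.9, 4.7), the magenta capsule covered √(0.1² + 2.2²) ≈ 2.2 units.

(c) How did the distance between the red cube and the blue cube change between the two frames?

-1.2

Before: roughly 4.7 units apart; after: 3.5. That's 1.2 units closer together.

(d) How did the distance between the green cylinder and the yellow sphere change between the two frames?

+1.3

Before: roughly 3.1 units apart; after: 4.4. That's 1.3 units further apart.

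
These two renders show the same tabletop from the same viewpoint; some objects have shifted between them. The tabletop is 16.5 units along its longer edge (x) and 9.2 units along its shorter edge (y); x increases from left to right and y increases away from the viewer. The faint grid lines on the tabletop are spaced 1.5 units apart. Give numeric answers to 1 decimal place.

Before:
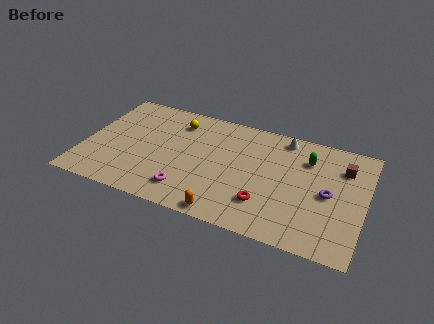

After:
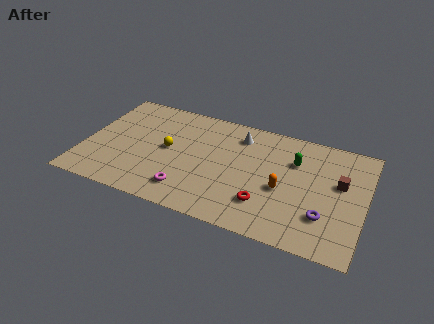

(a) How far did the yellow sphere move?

2.5

The yellow sphere moved from about (5.2, 7.3) to (4.9, 4.8), a distance of √(0.3² + 2.5²) ≈ 2.5.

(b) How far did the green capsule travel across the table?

0.8

The green capsule was near (13.0, 6.8) before and (12.3, 6.4) after, so it travelled √(0.7² + 0.4²) ≈ 0.8 units.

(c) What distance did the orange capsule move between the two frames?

4.3

From (8.8, 0.8) to (11.8, 3.9), the orange capsule covered √(3.0² + 3.1²) ≈ 4.3 units.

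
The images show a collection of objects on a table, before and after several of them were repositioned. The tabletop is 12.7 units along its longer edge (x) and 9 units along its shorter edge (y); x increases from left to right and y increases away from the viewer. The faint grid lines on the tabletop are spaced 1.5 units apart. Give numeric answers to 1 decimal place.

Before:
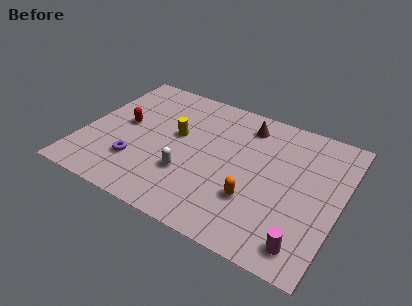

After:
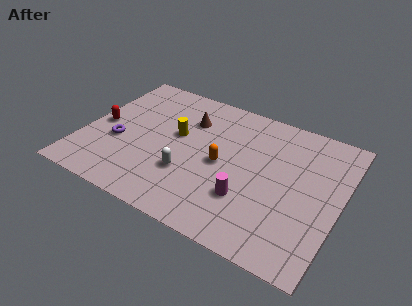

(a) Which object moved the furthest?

the magenta cylinder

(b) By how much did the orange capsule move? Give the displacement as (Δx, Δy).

(-1.8, 1.5)

The orange capsule was at about (8.7, 2.8) and moved to about (6.9, 4.3).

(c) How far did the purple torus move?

1.5

The purple torus moved from about (2.9, 2.5) to (1.8, 3.5), a distance of √(1.1² + 1.0²) ≈ 1.5.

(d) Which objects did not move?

the white capsule and the yellow cylinder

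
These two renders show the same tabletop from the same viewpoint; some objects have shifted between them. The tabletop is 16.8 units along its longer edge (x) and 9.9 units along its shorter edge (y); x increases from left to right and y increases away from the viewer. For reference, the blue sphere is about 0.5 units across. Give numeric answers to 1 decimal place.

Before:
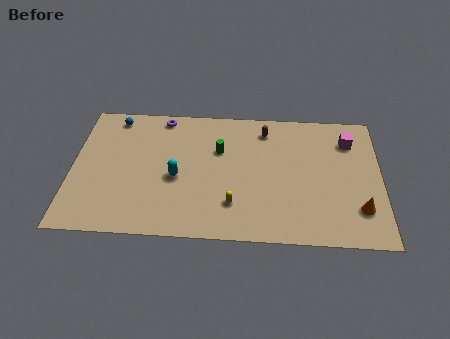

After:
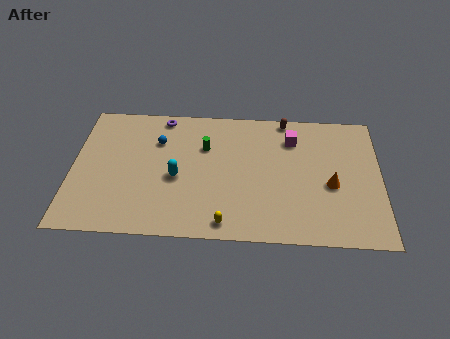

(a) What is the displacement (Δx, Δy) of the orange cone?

(-1.5, 1.7)

The orange cone was at about (15.6, 2.5) and moved to about (14.1, 4.2).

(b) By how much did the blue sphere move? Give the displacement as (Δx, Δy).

(2.4, -1.7)

The blue sphere was at about (2.2, 8.7) and moved to about (4.6, 7.0).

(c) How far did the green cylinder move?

0.8

From (8.0, 6.5) to (7.2, 6.7), the green cylinder covered √(0.8² + 0.2²) ≈ 0.8 units.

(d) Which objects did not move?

the purple torus and the cyan capsule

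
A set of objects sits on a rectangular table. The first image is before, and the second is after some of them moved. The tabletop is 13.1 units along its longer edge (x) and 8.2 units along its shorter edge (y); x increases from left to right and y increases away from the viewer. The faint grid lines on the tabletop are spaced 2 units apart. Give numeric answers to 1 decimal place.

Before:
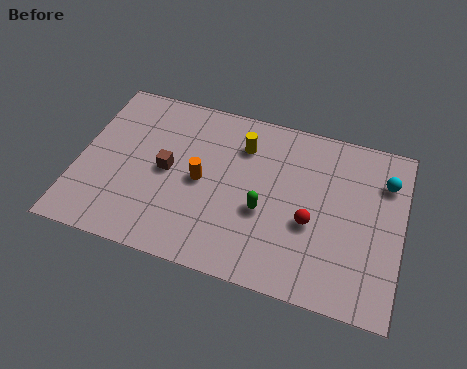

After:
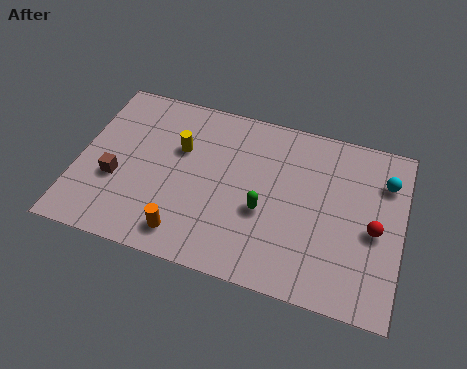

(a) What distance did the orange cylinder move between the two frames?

2.7

The orange cylinder was near (5.0, 4.0) before and (4.6, 1.3) after, so it travelled √(0.4² + 2.7²) ≈ 2.7 units.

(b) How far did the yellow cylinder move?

2.7

From (6.5, 6.2) to (4.0, 5.3), the yellow cylinder covered √(2.5² + 0.9²) ≈ 2.7 units.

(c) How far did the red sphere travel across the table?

2.5

From (9.5, 3.3) to (12.0, 3.7), the red sphere covered √(2.5² + 0.4²) ≈ 2.5 units.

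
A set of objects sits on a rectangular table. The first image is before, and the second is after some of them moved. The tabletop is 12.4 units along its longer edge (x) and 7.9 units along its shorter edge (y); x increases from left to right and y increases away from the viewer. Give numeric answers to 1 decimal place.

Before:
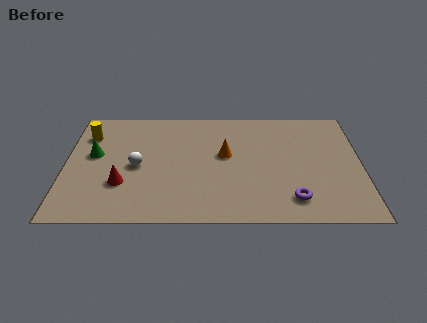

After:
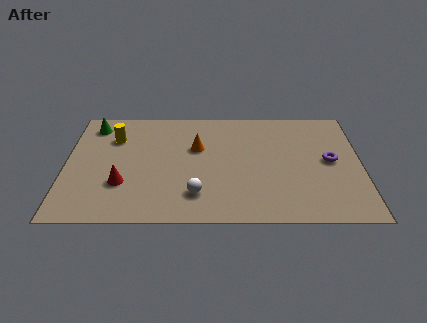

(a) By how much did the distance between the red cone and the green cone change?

+2.0

The distance was about 2.3 in the first image and 4.3 in the second, so they moved 2.0 units further apart.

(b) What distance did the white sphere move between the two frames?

3.1

The white sphere moved from about (3.0, 3.7) to (5.5, 1.8), a distance of √(2.5² + 1.9²) ≈ 3.1.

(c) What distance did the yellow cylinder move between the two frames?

1.1

The yellow cylinder moved from about (0.9, 5.9) to (2.0, 5.7), a distance of √(1.1² + 0.2²) ≈ 1.1.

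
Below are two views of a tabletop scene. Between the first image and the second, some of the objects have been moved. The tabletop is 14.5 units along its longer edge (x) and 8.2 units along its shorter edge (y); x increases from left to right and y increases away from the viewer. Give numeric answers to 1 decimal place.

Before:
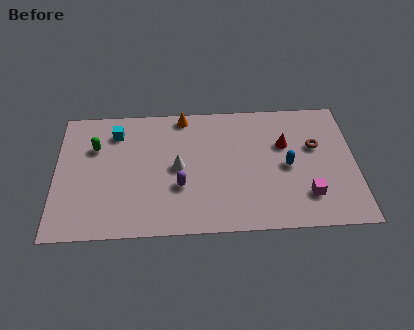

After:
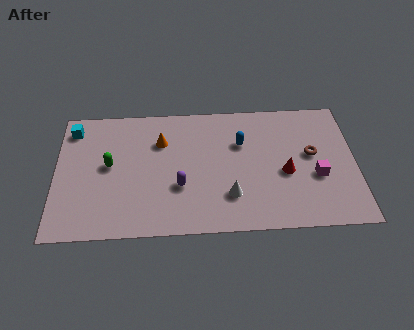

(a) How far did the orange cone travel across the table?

1.9

The orange cone moved from about (6.2, 7.4) to (5.1, 5.8), a distance of √(1.1² + 1.6²) ≈ 1.9.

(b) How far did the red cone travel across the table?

1.8

The red cone was near (11.1, 5.3) before and (11.1, 3.5) after, so it travelled √(0.0² + 1.8²) ≈ 1.8 units.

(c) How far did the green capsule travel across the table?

1.4

The green capsule moved from about (1.9, 5.6) to (2.6, 4.4), a distance of √(0.7² + 1.2²) ≈ 1.4.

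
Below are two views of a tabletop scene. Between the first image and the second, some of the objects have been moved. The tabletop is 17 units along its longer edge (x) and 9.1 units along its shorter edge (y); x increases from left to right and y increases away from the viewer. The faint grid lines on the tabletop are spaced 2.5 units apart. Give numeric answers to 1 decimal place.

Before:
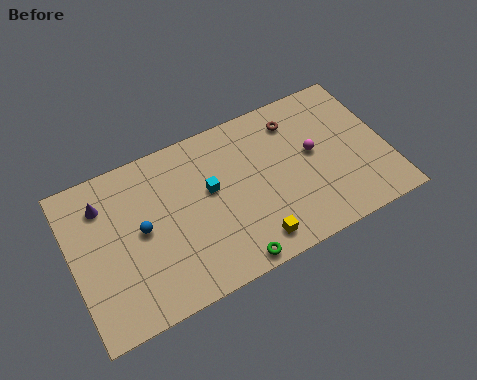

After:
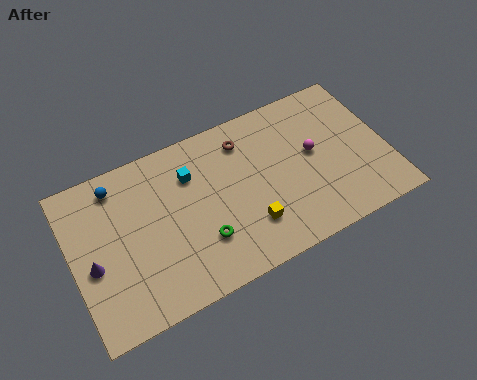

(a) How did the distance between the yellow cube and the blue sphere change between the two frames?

+1.9

They were about 6.5 units apart before and 8.4 after — 1.9 units further apart.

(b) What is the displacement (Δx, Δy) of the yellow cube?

(-0.1, 1.0)

The yellow cube was at about (9.3, 1.4) and moved to about (9.2, 2.4).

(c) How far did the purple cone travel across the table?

3.2

The purple cone was near (1.9, 7.0) before and (1.0, 3.9) after, so it travelled √(0.9² + 3.1²) ≈ 3.2 units.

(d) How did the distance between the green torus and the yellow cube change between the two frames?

+1.1

They were about 1.4 units apart before and 2.5 after — 1.1 units further apart.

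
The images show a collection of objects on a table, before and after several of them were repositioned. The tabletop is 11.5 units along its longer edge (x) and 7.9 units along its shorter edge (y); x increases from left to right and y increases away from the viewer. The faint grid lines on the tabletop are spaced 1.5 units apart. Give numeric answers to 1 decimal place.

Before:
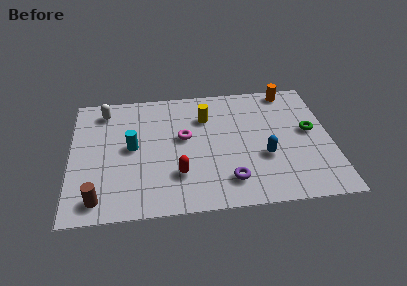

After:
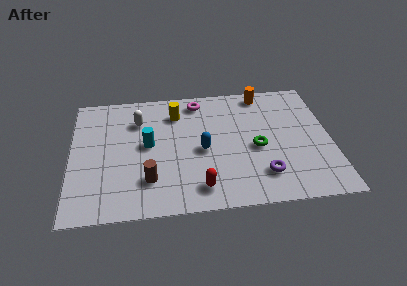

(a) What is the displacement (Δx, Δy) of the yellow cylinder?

(-1.3, 0.4)

From the two frames, the yellow cylinder sits at roughly (6.0, 5.7) before and (4.7, 6.1) after.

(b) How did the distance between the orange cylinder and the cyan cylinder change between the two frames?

-1.8

They were about 7.7 units apart before and 5.9 after — 1.8 units closer together.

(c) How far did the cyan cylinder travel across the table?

0.7

From (2.7, 4.1) to (3.4, 4.2), the cyan cylinder covered √(0.7² + 0.1²) ≈ 0.7 units.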